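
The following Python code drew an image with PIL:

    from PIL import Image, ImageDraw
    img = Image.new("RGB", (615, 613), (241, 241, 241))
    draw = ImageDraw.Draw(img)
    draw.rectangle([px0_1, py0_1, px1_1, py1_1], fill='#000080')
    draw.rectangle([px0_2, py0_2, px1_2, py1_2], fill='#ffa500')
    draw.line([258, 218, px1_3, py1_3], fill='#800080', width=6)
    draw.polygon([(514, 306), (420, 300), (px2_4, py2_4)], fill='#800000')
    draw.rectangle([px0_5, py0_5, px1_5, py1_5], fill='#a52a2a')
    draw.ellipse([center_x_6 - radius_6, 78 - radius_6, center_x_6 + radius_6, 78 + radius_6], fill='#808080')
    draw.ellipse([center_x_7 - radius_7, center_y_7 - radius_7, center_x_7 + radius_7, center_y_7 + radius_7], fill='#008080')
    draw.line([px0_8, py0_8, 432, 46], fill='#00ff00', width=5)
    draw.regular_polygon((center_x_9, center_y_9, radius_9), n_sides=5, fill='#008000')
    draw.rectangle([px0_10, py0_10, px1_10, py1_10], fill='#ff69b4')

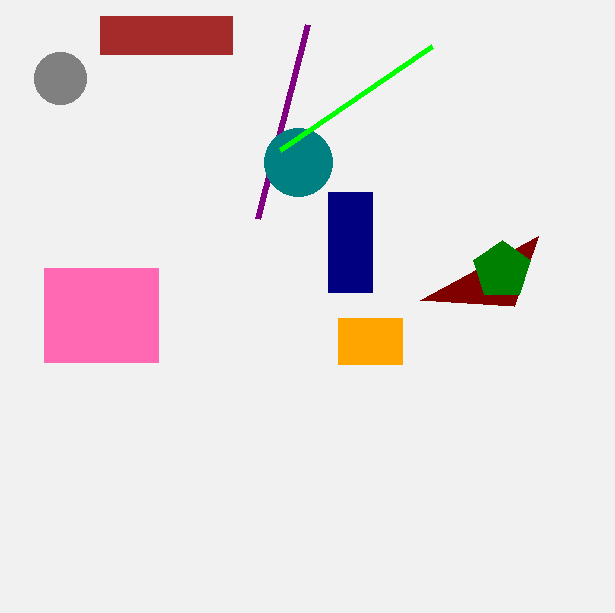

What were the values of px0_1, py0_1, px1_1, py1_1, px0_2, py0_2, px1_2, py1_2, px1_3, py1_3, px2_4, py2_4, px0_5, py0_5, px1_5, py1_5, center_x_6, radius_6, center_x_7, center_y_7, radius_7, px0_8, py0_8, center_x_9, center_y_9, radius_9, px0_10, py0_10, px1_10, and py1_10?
px0_1 = 328
py0_1 = 192
px1_1 = 372
py1_1 = 292
px0_2 = 338
py0_2 = 318
px1_2 = 402
py1_2 = 364
px1_3 = 308
py1_3 = 24
px2_4 = 538
py2_4 = 236
px0_5 = 100
py0_5 = 16
px1_5 = 232
py1_5 = 54
center_x_6 = 60
radius_6 = 26
center_x_7 = 298
center_y_7 = 162
radius_7 = 34
px0_8 = 280
py0_8 = 150
center_x_9 = 502
center_y_9 = 270
radius_9 = 30
px0_10 = 44
py0_10 = 268
px1_10 = 158
py1_10 = 362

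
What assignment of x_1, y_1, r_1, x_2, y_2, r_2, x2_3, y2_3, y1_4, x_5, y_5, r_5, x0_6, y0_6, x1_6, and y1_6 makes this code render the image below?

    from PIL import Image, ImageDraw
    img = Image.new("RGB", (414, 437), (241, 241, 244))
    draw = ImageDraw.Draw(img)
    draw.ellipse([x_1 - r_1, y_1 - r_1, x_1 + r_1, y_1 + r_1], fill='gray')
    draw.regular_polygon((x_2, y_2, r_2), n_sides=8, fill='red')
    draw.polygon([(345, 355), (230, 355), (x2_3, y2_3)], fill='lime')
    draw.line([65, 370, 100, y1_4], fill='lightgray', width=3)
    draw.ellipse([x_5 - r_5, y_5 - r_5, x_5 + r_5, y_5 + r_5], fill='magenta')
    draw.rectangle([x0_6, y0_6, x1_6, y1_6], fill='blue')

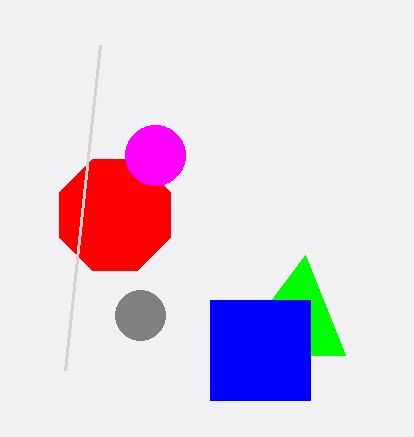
x_1 = 140, y_1 = 315, r_1 = 25, x_2 = 115, y_2 = 215, r_2 = 60, x2_3 = 305, y2_3 = 255, y1_4 = 45, x_5 = 155, y_5 = 155, r_5 = 30, x0_6 = 210, y0_6 = 300, x1_6 = 310, y1_6 = 400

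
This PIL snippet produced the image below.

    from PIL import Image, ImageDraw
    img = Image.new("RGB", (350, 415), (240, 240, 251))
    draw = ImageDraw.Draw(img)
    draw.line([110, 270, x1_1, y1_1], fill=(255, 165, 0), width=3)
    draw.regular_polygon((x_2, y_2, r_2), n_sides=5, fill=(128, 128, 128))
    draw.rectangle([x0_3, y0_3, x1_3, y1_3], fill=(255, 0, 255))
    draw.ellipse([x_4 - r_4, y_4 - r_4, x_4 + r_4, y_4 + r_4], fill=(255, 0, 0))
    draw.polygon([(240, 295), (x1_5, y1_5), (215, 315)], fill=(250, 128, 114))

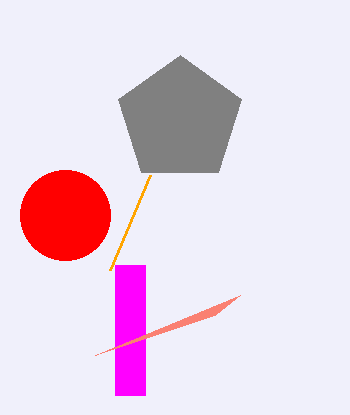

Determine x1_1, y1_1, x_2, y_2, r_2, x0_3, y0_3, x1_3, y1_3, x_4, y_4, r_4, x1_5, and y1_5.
x1_1 = 150; y1_1 = 175; x_2 = 180; y_2 = 120; r_2 = 65; x0_3 = 115; y0_3 = 265; x1_3 = 145; y1_3 = 395; x_4 = 65; y_4 = 215; r_4 = 45; x1_5 = 95; y1_5 = 355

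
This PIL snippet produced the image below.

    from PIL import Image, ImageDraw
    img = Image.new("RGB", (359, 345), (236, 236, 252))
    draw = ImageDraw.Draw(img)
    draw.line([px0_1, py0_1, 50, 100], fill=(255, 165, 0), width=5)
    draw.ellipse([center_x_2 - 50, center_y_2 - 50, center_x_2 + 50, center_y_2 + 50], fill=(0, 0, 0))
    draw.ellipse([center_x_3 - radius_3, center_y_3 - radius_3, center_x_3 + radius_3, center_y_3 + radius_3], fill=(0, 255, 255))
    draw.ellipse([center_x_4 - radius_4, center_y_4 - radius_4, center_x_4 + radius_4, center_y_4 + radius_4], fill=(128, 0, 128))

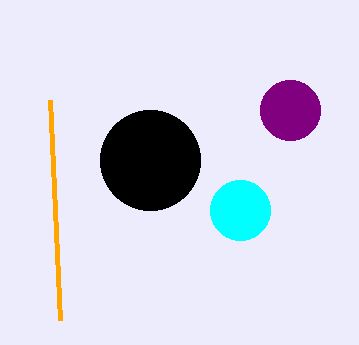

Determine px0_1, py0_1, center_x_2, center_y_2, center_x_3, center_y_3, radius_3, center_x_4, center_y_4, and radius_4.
px0_1 = 60
py0_1 = 320
center_x_2 = 150
center_y_2 = 160
center_x_3 = 240
center_y_3 = 210
radius_3 = 30
center_x_4 = 290
center_y_4 = 110
radius_4 = 30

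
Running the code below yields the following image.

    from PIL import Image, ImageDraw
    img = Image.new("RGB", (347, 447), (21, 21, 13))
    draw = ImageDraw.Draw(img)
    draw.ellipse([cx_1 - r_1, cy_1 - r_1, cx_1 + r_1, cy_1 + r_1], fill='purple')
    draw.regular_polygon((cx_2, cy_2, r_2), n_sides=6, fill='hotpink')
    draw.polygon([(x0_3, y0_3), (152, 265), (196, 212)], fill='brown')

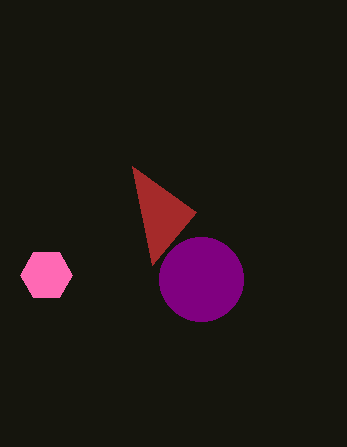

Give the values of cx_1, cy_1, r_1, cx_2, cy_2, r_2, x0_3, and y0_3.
cx_1 = 201
cy_1 = 279
r_1 = 42
cx_2 = 46
cy_2 = 275
r_2 = 26
x0_3 = 132
y0_3 = 166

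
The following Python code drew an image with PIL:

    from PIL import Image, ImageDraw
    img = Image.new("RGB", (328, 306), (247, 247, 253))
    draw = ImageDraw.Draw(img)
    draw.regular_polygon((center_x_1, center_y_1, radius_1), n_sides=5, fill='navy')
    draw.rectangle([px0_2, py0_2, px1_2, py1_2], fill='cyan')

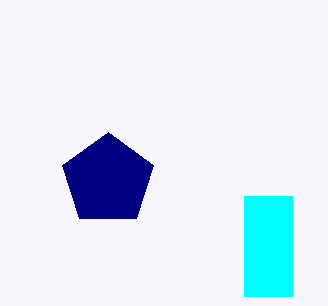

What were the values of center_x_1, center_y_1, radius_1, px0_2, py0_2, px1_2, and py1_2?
center_x_1 = 108; center_y_1 = 180; radius_1 = 48; px0_2 = 244; py0_2 = 196; px1_2 = 292; py1_2 = 296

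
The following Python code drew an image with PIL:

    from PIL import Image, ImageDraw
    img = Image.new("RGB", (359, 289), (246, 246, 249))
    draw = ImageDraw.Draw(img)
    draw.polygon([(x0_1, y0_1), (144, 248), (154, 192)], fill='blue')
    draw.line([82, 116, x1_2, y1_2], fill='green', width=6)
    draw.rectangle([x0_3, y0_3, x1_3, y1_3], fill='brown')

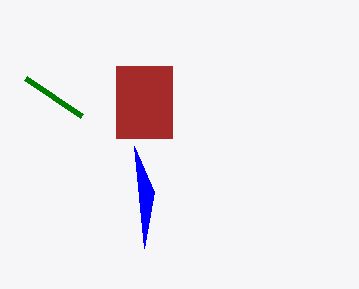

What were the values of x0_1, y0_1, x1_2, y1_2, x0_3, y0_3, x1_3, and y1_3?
x0_1 = 134; y0_1 = 146; x1_2 = 26; y1_2 = 78; x0_3 = 116; y0_3 = 66; x1_3 = 172; y1_3 = 138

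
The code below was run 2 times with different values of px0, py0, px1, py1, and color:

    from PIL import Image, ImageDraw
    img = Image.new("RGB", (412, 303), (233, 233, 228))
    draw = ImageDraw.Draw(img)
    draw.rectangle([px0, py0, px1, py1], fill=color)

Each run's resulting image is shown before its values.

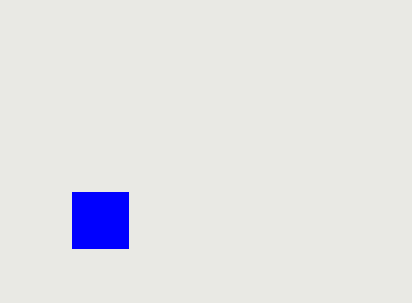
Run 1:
px0 = 72, py0 = 192, px1 = 128, py1 = 248, color = 'blue'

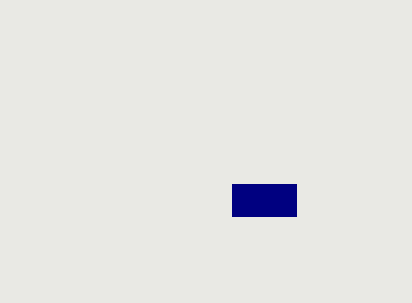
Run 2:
px0 = 232, py0 = 184, px1 = 296, py1 = 216, color = 'navy'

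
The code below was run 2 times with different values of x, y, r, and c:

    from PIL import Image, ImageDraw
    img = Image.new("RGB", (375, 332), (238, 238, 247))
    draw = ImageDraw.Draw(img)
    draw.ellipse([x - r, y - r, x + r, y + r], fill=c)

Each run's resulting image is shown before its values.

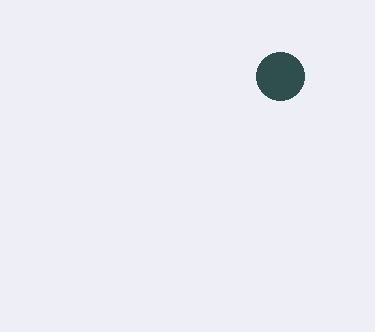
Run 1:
x = 280; y = 76; r = 24; c = 'darkslategray'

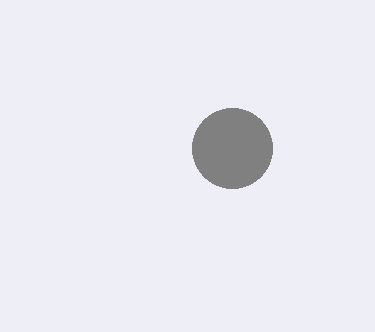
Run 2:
x = 232
y = 148
r = 40
c = 'gray'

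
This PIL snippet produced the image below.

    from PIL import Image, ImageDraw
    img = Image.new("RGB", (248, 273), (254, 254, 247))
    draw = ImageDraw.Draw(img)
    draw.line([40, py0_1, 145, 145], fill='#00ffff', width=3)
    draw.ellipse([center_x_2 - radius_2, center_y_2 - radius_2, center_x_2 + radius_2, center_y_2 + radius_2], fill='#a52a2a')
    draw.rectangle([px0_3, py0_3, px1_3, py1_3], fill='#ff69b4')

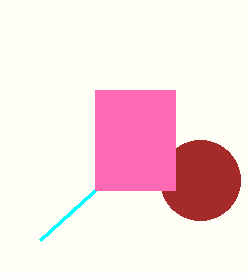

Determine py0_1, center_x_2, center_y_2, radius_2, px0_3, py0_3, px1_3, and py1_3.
py0_1 = 240; center_x_2 = 200; center_y_2 = 180; radius_2 = 40; px0_3 = 95; py0_3 = 90; px1_3 = 175; py1_3 = 190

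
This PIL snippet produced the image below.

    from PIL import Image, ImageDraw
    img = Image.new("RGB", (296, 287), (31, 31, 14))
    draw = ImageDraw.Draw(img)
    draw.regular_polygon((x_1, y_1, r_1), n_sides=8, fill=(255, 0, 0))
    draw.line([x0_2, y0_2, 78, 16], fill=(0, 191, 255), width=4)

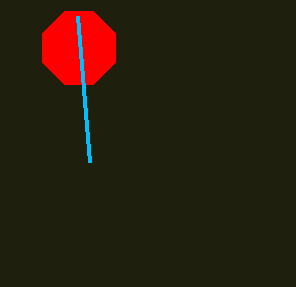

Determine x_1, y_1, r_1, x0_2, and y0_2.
x_1 = 79; y_1 = 48; r_1 = 39; x0_2 = 90; y0_2 = 162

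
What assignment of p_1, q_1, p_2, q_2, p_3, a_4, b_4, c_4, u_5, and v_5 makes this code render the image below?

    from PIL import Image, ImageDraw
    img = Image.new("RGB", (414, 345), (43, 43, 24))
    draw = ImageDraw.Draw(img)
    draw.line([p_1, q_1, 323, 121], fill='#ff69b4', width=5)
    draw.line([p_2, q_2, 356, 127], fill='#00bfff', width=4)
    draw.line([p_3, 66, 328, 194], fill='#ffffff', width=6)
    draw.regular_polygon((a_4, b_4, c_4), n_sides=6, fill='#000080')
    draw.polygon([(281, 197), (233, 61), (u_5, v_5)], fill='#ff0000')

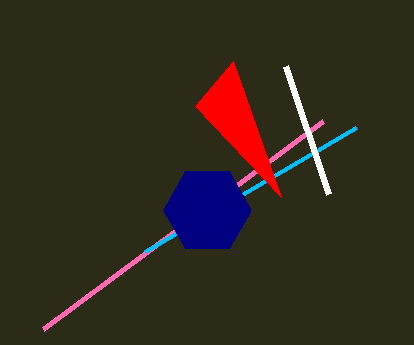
p_1 = 43
q_1 = 329
p_2 = 145
q_2 = 251
p_3 = 285
a_4 = 207
b_4 = 210
c_4 = 44
u_5 = 195
v_5 = 106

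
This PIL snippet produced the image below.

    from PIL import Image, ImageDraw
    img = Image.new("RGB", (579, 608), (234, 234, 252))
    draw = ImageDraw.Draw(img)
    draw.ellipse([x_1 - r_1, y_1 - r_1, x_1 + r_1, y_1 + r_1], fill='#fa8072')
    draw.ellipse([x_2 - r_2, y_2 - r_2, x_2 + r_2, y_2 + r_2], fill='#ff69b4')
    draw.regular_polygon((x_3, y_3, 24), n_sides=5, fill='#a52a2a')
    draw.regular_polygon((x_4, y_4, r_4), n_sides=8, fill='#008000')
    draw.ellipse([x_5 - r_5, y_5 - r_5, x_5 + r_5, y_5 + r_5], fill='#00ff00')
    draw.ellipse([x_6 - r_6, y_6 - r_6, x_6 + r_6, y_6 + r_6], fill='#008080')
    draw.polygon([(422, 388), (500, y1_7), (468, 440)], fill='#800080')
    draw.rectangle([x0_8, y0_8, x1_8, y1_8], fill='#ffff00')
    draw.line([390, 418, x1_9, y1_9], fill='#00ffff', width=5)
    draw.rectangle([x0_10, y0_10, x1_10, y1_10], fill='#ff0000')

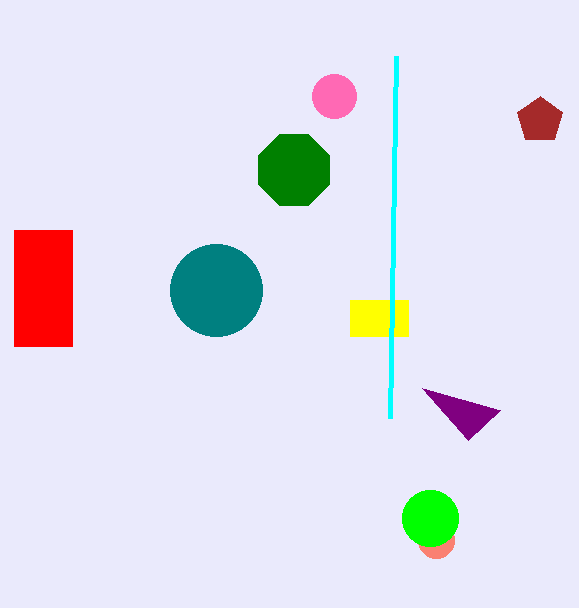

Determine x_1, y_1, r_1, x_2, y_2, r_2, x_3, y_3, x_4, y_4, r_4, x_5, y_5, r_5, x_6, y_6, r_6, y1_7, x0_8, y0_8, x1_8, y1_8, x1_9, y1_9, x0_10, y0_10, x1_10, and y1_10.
x_1 = 436; y_1 = 540; r_1 = 18; x_2 = 334; y_2 = 96; r_2 = 22; x_3 = 540; y_3 = 120; x_4 = 294; y_4 = 170; r_4 = 38; x_5 = 430; y_5 = 518; r_5 = 28; x_6 = 216; y_6 = 290; r_6 = 46; y1_7 = 410; x0_8 = 350; y0_8 = 300; x1_8 = 408; y1_8 = 336; x1_9 = 396; y1_9 = 56; x0_10 = 14; y0_10 = 230; x1_10 = 72; y1_10 = 346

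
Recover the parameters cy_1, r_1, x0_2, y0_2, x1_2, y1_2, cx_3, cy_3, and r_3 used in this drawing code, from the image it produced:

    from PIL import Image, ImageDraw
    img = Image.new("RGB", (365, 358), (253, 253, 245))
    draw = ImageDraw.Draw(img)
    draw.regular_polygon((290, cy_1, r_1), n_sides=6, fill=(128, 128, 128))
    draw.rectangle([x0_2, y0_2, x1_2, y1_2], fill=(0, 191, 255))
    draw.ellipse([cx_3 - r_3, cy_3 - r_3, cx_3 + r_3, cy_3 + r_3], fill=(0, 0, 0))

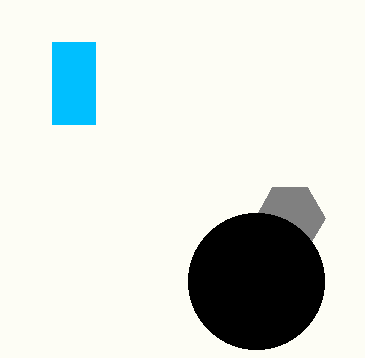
cy_1 = 218
r_1 = 35
x0_2 = 52
y0_2 = 42
x1_2 = 95
y1_2 = 124
cx_3 = 256
cy_3 = 281
r_3 = 68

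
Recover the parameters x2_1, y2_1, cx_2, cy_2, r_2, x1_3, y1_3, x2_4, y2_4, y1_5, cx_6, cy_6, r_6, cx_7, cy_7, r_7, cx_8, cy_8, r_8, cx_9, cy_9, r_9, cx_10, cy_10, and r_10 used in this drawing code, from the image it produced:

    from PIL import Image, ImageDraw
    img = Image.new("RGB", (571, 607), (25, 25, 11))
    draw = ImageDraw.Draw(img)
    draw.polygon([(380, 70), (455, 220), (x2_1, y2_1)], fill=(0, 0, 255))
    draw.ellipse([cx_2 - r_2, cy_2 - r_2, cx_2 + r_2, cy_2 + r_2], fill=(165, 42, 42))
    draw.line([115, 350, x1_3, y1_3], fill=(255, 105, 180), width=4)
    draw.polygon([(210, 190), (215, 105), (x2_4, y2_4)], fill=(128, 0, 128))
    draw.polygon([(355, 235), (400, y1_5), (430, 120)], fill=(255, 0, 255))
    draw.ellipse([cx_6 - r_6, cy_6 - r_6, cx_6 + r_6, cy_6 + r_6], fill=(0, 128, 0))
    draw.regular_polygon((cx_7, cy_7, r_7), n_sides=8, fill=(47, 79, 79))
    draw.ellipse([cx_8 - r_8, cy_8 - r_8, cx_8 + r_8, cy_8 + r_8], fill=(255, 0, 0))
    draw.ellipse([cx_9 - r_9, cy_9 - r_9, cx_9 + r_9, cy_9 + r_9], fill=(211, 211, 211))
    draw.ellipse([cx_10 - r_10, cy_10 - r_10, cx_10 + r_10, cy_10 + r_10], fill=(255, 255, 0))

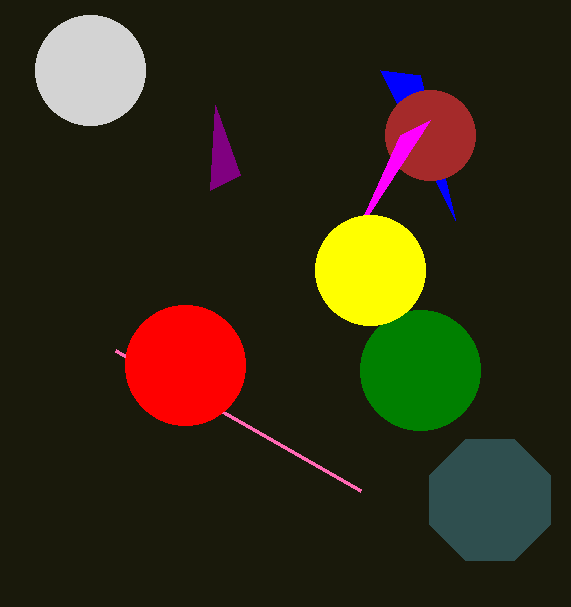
x2_1 = 420
y2_1 = 75
cx_2 = 430
cy_2 = 135
r_2 = 45
x1_3 = 360
y1_3 = 490
x2_4 = 240
y2_4 = 175
y1_5 = 135
cx_6 = 420
cy_6 = 370
r_6 = 60
cx_7 = 490
cy_7 = 500
r_7 = 65
cx_8 = 185
cy_8 = 365
r_8 = 60
cx_9 = 90
cy_9 = 70
r_9 = 55
cx_10 = 370
cy_10 = 270
r_10 = 55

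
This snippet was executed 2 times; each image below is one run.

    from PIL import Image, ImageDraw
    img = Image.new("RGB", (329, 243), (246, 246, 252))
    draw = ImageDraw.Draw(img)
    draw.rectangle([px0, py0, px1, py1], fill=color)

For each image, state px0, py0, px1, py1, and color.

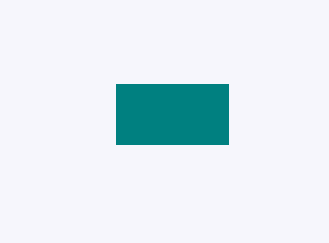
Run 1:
px0 = 116
py0 = 84
px1 = 228
py1 = 144
color = 'teal'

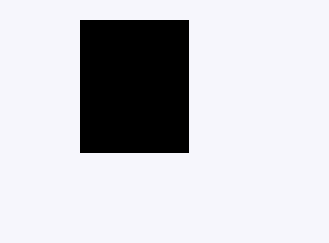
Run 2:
px0 = 80, py0 = 20, px1 = 188, py1 = 152, color = 'black'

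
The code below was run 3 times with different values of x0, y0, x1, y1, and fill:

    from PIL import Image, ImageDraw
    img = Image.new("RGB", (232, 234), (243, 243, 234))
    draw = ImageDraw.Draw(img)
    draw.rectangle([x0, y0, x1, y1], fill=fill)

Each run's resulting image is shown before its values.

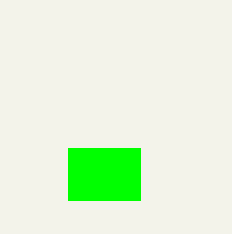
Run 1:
x0 = 68, y0 = 148, x1 = 140, y1 = 200, fill = 'lime'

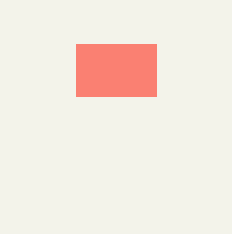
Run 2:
x0 = 76; y0 = 44; x1 = 156; y1 = 96; fill = 'salmon'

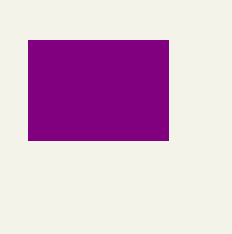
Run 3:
x0 = 28
y0 = 40
x1 = 168
y1 = 140
fill = 'purple'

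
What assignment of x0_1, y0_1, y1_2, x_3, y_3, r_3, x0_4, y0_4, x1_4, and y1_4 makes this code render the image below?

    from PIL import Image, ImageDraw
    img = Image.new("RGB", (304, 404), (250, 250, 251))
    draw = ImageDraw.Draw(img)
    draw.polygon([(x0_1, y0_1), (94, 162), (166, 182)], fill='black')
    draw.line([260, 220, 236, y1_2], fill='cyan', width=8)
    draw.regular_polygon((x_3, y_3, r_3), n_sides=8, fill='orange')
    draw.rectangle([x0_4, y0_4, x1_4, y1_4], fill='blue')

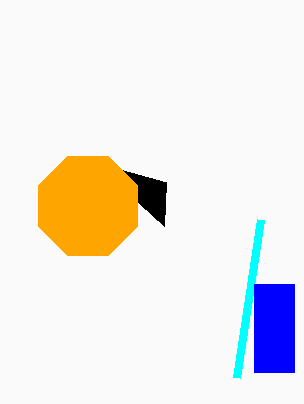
x0_1 = 164; y0_1 = 226; y1_2 = 378; x_3 = 88; y_3 = 206; r_3 = 54; x0_4 = 254; y0_4 = 284; x1_4 = 294; y1_4 = 372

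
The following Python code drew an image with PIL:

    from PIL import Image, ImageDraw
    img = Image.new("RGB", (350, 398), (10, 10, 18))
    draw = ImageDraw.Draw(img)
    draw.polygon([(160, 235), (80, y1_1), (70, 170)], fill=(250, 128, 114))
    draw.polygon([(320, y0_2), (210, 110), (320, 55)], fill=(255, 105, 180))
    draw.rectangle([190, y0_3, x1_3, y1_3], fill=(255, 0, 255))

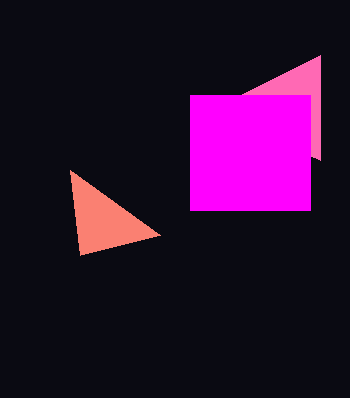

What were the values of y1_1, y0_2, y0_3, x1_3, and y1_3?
y1_1 = 255; y0_2 = 160; y0_3 = 95; x1_3 = 310; y1_3 = 210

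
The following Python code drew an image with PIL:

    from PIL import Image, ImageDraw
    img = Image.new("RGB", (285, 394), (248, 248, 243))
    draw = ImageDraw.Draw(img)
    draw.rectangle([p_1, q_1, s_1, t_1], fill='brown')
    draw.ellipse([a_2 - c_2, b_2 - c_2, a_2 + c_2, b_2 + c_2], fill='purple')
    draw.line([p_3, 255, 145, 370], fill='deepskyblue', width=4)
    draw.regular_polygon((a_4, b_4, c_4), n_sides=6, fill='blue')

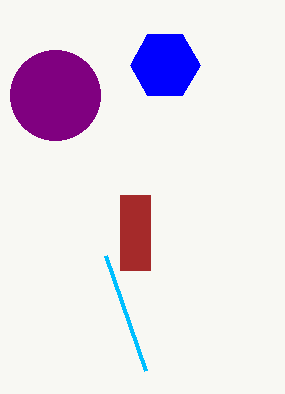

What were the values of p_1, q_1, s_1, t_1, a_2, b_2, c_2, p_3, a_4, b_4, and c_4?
p_1 = 120, q_1 = 195, s_1 = 150, t_1 = 270, a_2 = 55, b_2 = 95, c_2 = 45, p_3 = 105, a_4 = 165, b_4 = 65, c_4 = 35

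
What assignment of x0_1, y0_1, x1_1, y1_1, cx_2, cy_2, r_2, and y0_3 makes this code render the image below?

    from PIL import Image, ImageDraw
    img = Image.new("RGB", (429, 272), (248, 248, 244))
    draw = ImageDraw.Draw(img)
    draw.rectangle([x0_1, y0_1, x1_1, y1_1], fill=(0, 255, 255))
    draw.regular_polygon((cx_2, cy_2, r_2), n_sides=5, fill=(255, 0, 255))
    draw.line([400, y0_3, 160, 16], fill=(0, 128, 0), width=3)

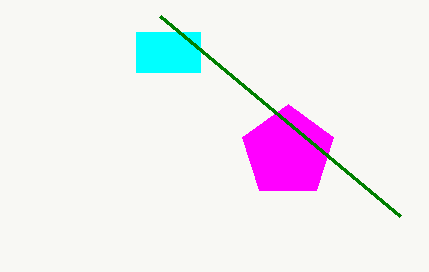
x0_1 = 136
y0_1 = 32
x1_1 = 200
y1_1 = 72
cx_2 = 288
cy_2 = 152
r_2 = 48
y0_3 = 216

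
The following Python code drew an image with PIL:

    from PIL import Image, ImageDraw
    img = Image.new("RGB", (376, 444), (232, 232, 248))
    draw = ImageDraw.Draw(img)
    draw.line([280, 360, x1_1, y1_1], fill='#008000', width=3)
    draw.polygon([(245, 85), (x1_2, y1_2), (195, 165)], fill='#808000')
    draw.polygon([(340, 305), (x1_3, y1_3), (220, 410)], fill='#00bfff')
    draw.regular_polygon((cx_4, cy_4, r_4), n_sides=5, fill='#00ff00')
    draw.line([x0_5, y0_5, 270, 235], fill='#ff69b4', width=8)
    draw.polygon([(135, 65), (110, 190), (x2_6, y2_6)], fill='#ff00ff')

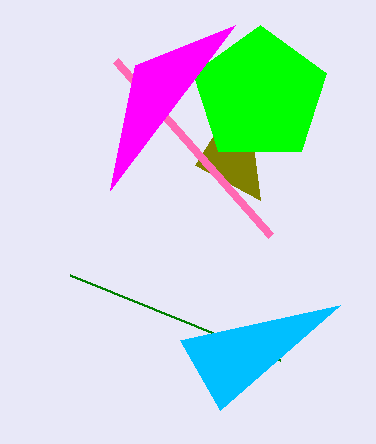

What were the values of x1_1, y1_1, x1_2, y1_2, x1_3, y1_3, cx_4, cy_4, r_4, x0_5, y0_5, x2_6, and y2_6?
x1_1 = 70
y1_1 = 275
x1_2 = 260
y1_2 = 200
x1_3 = 180
y1_3 = 340
cx_4 = 260
cy_4 = 95
r_4 = 70
x0_5 = 115
y0_5 = 60
x2_6 = 235
y2_6 = 25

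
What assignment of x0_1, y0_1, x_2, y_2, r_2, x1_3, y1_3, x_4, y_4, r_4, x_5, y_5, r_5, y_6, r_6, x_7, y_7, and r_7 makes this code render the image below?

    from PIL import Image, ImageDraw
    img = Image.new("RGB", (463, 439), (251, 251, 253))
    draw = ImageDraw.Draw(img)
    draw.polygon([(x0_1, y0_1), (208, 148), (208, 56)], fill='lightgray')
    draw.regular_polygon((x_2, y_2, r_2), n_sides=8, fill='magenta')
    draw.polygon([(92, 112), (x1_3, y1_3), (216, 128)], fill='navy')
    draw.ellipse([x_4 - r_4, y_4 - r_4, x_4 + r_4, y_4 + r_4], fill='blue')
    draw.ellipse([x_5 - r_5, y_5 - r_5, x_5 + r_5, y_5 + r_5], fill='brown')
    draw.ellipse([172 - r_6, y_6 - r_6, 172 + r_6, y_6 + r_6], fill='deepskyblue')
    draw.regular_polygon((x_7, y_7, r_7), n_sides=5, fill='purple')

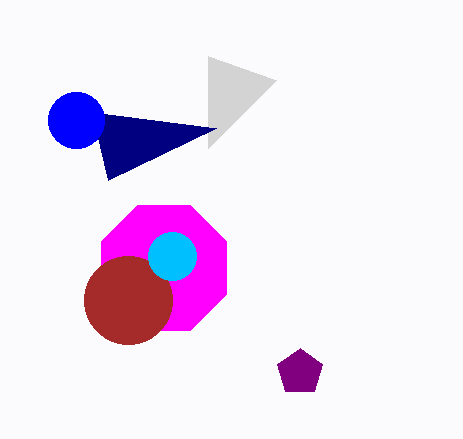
x0_1 = 276
y0_1 = 80
x_2 = 164
y_2 = 268
r_2 = 68
x1_3 = 108
y1_3 = 180
x_4 = 76
y_4 = 120
r_4 = 28
x_5 = 128
y_5 = 300
r_5 = 44
y_6 = 256
r_6 = 24
x_7 = 300
y_7 = 372
r_7 = 24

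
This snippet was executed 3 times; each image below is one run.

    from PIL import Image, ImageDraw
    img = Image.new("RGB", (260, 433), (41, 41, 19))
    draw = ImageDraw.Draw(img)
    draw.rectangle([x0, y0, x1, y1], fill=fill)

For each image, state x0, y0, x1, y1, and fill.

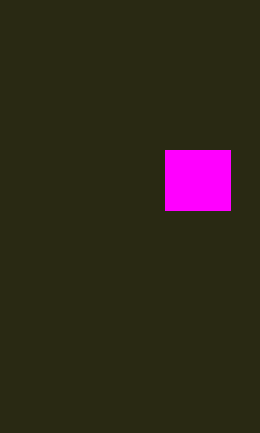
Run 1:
x0 = 165; y0 = 150; x1 = 230; y1 = 210; fill = 'magenta'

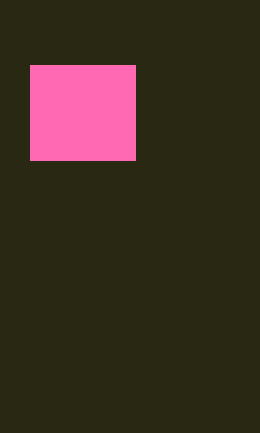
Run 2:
x0 = 30, y0 = 65, x1 = 135, y1 = 160, fill = 'hotpink'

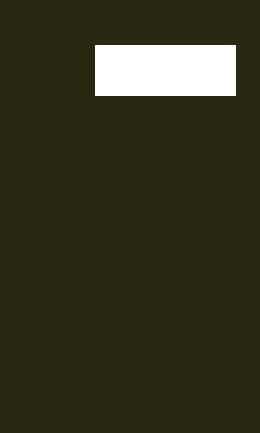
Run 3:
x0 = 95; y0 = 45; x1 = 235; y1 = 95; fill = 'white'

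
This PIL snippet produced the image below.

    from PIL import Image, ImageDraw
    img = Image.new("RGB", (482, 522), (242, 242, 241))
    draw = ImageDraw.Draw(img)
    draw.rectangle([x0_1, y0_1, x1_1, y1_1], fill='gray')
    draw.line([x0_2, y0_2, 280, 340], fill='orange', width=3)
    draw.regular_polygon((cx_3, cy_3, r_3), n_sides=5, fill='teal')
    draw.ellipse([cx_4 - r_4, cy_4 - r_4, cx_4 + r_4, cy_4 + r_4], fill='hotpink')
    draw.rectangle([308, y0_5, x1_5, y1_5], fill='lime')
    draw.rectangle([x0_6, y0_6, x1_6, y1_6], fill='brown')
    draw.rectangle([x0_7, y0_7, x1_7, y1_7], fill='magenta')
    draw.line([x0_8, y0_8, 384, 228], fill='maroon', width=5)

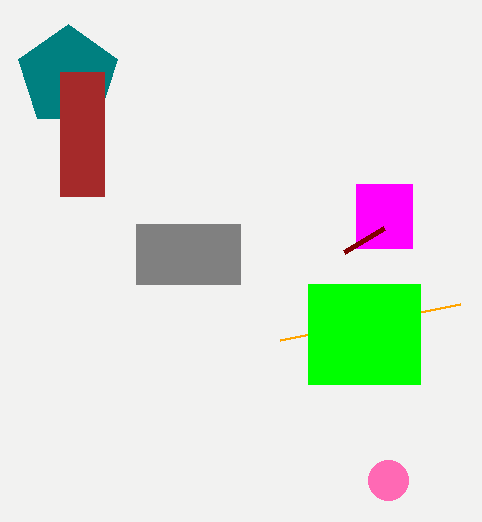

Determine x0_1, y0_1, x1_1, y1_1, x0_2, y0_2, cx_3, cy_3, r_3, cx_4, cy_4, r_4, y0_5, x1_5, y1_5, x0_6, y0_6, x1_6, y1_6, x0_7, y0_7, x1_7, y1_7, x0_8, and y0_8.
x0_1 = 136, y0_1 = 224, x1_1 = 240, y1_1 = 284, x0_2 = 460, y0_2 = 304, cx_3 = 68, cy_3 = 76, r_3 = 52, cx_4 = 388, cy_4 = 480, r_4 = 20, y0_5 = 284, x1_5 = 420, y1_5 = 384, x0_6 = 60, y0_6 = 72, x1_6 = 104, y1_6 = 196, x0_7 = 356, y0_7 = 184, x1_7 = 412, y1_7 = 248, x0_8 = 344, y0_8 = 252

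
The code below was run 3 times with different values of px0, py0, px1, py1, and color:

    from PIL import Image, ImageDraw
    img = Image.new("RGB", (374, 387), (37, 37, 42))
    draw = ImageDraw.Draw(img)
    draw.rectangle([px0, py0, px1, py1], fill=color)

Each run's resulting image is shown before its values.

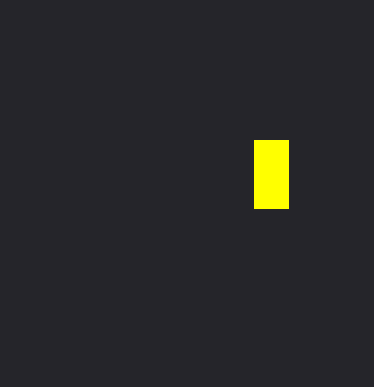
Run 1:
px0 = 254, py0 = 140, px1 = 288, py1 = 208, color = 'yellow'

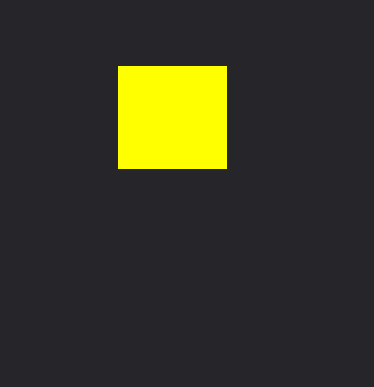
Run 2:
px0 = 118
py0 = 66
px1 = 226
py1 = 168
color = 'yellow'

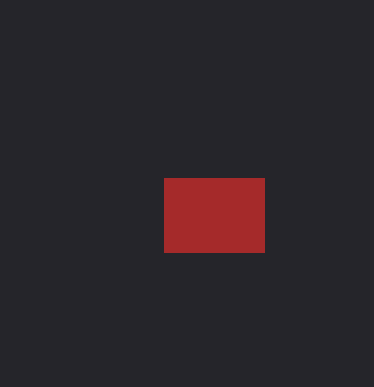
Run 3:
px0 = 164
py0 = 178
px1 = 264
py1 = 252
color = 'brown'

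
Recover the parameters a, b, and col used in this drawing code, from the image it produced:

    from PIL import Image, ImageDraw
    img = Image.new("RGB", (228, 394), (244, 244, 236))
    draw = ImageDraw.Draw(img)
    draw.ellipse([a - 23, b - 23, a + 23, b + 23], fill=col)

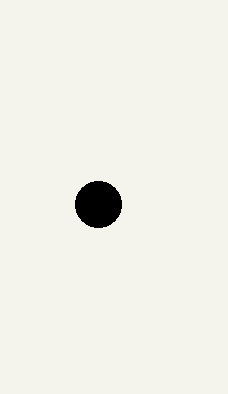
a = 98; b = 204; col = 'black'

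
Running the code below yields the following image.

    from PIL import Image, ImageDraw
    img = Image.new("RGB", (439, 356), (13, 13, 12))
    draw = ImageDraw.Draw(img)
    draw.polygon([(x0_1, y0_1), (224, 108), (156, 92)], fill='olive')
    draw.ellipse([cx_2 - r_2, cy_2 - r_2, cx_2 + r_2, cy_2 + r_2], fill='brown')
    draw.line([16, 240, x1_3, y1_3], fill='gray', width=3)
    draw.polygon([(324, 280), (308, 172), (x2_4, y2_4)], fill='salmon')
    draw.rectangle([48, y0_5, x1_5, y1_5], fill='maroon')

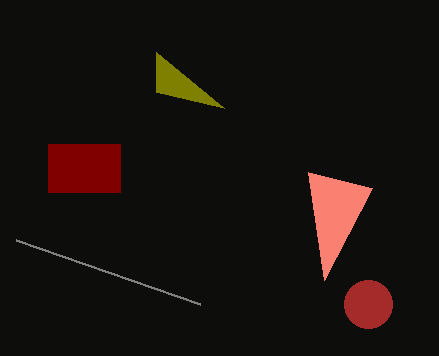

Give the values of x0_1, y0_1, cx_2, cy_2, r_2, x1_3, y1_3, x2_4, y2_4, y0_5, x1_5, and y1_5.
x0_1 = 156; y0_1 = 52; cx_2 = 368; cy_2 = 304; r_2 = 24; x1_3 = 200; y1_3 = 304; x2_4 = 372; y2_4 = 188; y0_5 = 144; x1_5 = 120; y1_5 = 192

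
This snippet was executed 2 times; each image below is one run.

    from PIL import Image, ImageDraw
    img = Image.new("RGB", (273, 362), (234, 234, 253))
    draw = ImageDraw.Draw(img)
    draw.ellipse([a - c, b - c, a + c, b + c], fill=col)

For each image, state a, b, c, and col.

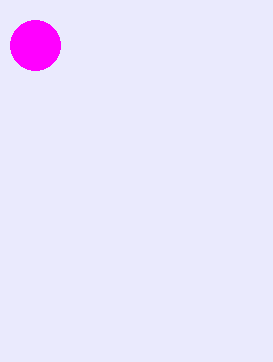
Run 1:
a = 35, b = 45, c = 25, col = 'magenta'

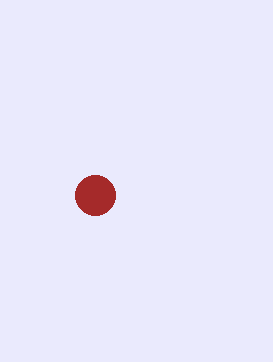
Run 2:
a = 95
b = 195
c = 20
col = 'brown'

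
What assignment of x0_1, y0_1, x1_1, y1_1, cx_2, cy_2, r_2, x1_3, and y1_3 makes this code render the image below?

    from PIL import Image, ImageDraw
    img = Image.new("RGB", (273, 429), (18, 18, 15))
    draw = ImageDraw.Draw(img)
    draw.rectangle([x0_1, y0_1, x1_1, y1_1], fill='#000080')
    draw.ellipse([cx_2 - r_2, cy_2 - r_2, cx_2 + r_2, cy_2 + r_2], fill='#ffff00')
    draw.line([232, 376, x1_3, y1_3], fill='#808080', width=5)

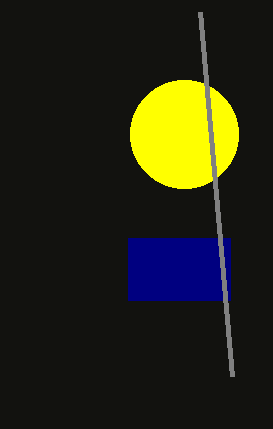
x0_1 = 128
y0_1 = 238
x1_1 = 230
y1_1 = 300
cx_2 = 184
cy_2 = 134
r_2 = 54
x1_3 = 200
y1_3 = 12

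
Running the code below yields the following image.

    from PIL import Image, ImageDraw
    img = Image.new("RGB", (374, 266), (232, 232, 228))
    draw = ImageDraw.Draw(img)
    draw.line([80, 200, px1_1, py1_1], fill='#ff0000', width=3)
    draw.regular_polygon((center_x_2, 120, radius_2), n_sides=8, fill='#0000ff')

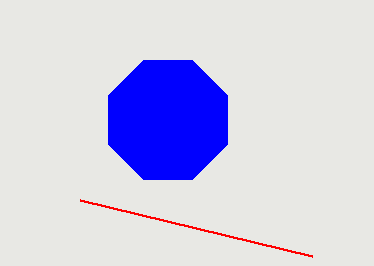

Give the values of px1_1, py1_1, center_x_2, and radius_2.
px1_1 = 312
py1_1 = 256
center_x_2 = 168
radius_2 = 64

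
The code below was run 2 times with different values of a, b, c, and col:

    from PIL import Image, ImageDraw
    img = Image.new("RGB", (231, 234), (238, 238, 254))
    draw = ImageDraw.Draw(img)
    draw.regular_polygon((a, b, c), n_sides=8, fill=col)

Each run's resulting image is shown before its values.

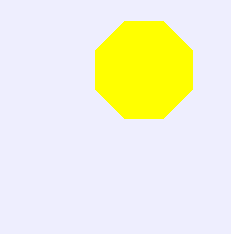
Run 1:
a = 144
b = 70
c = 52
col = 'yellow'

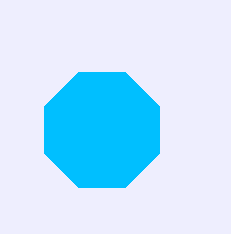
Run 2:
a = 102; b = 130; c = 62; col = 'deepskyblue'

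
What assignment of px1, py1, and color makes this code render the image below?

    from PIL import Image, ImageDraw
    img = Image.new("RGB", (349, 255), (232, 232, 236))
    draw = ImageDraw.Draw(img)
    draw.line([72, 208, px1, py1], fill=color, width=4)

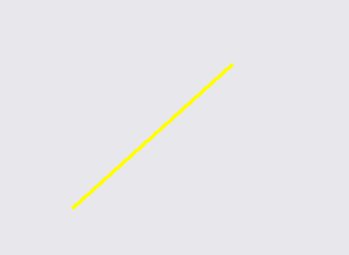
px1 = 232, py1 = 64, color = 'yellow'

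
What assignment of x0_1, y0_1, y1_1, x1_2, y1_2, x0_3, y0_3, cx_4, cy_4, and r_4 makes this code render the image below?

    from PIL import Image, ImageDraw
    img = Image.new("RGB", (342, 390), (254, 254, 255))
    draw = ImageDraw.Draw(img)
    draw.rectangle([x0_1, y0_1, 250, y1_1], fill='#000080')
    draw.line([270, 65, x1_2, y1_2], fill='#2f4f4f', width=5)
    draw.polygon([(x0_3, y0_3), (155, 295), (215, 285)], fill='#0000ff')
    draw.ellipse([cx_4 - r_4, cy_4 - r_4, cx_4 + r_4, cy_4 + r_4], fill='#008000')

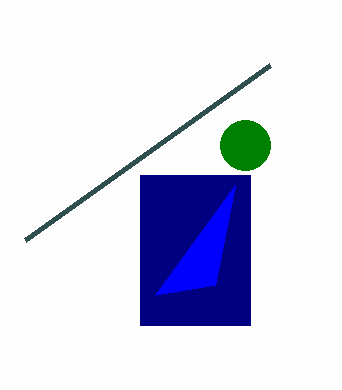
x0_1 = 140
y0_1 = 175
y1_1 = 325
x1_2 = 25
y1_2 = 240
x0_3 = 235
y0_3 = 185
cx_4 = 245
cy_4 = 145
r_4 = 25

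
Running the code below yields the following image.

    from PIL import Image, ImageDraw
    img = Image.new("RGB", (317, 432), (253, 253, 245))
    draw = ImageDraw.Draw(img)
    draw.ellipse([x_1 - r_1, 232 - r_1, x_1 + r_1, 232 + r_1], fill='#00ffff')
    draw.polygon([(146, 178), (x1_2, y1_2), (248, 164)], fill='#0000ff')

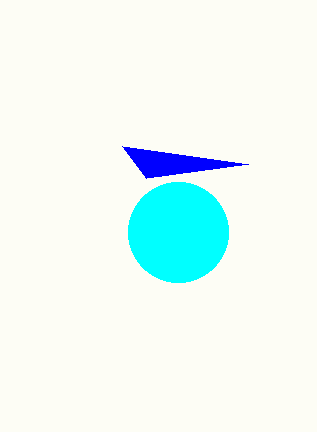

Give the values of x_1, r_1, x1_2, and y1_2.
x_1 = 178
r_1 = 50
x1_2 = 122
y1_2 = 146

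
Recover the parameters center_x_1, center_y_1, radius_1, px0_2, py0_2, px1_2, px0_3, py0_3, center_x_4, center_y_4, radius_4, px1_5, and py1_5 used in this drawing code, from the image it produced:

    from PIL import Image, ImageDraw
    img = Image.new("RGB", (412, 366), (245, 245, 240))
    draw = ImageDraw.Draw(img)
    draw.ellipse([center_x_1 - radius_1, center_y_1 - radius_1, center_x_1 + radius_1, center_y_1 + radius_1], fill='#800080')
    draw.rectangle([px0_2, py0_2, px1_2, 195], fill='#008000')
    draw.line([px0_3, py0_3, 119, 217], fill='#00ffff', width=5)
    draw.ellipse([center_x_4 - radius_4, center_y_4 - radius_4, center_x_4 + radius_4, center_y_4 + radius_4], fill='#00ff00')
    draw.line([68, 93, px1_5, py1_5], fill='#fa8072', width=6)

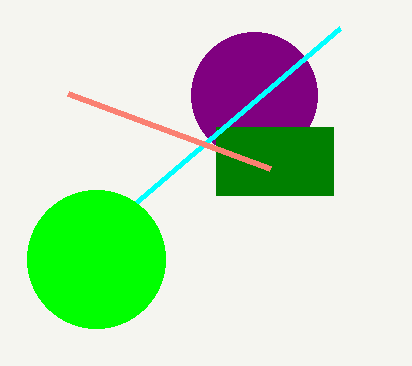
center_x_1 = 254
center_y_1 = 95
radius_1 = 63
px0_2 = 216
py0_2 = 127
px1_2 = 333
px0_3 = 340
py0_3 = 28
center_x_4 = 96
center_y_4 = 259
radius_4 = 69
px1_5 = 270
py1_5 = 168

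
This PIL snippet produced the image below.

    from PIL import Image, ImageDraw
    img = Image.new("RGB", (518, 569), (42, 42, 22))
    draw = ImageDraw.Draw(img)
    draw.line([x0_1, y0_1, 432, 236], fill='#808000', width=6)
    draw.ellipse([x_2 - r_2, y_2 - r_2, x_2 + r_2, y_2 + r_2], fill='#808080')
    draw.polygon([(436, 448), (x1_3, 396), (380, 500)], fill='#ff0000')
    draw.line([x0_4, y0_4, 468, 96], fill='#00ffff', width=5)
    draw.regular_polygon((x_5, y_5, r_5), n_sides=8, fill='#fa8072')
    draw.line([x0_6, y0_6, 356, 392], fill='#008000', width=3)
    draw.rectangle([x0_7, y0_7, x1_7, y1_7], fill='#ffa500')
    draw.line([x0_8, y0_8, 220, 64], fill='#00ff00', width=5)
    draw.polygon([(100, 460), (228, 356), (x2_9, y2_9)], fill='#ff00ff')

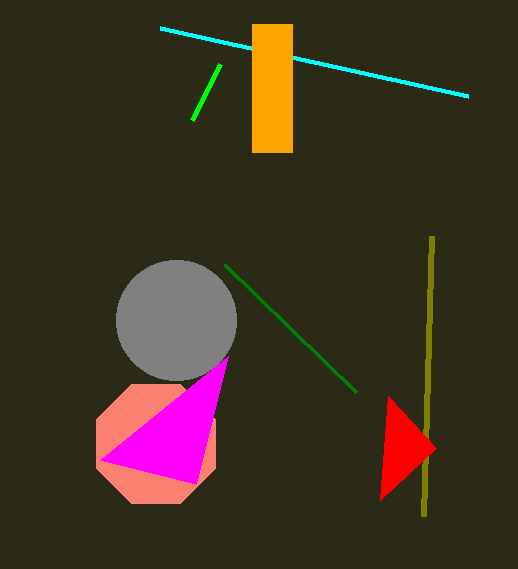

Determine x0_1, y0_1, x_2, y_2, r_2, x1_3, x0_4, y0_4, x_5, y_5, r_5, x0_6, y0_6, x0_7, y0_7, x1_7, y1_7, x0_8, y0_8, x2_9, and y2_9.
x0_1 = 424, y0_1 = 516, x_2 = 176, y_2 = 320, r_2 = 60, x1_3 = 388, x0_4 = 160, y0_4 = 28, x_5 = 156, y_5 = 444, r_5 = 64, x0_6 = 224, y0_6 = 264, x0_7 = 252, y0_7 = 24, x1_7 = 292, y1_7 = 152, x0_8 = 192, y0_8 = 120, x2_9 = 196, y2_9 = 484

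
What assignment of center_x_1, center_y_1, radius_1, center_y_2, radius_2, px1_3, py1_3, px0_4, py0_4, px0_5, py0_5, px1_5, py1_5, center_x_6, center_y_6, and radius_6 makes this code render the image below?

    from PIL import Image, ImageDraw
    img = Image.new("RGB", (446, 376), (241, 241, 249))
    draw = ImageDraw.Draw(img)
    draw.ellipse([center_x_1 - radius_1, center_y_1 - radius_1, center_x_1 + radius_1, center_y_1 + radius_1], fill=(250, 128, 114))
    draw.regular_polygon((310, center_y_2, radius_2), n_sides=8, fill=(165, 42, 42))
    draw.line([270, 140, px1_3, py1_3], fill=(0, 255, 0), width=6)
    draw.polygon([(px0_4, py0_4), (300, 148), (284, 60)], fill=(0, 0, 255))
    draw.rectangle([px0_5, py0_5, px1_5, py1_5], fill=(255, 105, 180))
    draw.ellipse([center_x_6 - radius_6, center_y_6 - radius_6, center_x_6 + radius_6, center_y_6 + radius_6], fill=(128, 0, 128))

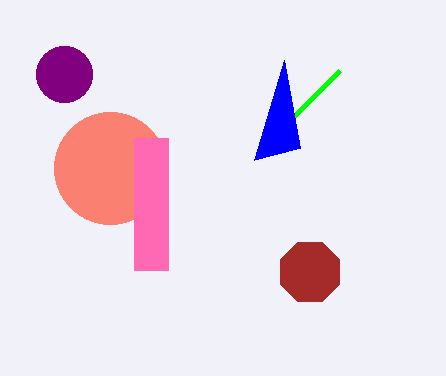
center_x_1 = 110
center_y_1 = 168
radius_1 = 56
center_y_2 = 272
radius_2 = 32
px1_3 = 340
py1_3 = 70
px0_4 = 254
py0_4 = 160
px0_5 = 134
py0_5 = 138
px1_5 = 168
py1_5 = 270
center_x_6 = 64
center_y_6 = 74
radius_6 = 28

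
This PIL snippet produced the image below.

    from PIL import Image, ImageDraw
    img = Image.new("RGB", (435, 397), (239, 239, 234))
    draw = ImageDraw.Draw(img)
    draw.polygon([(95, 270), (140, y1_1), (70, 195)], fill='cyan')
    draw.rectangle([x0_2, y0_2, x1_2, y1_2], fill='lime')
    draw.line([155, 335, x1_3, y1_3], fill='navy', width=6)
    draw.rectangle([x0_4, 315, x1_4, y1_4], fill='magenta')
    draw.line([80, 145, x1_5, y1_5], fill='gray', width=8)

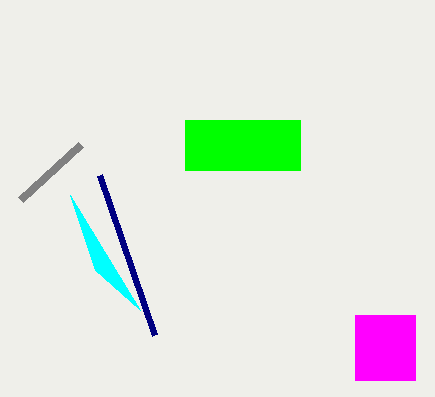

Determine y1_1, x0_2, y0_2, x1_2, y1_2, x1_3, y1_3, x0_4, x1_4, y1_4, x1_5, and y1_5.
y1_1 = 310
x0_2 = 185
y0_2 = 120
x1_2 = 300
y1_2 = 170
x1_3 = 100
y1_3 = 175
x0_4 = 355
x1_4 = 415
y1_4 = 380
x1_5 = 20
y1_5 = 200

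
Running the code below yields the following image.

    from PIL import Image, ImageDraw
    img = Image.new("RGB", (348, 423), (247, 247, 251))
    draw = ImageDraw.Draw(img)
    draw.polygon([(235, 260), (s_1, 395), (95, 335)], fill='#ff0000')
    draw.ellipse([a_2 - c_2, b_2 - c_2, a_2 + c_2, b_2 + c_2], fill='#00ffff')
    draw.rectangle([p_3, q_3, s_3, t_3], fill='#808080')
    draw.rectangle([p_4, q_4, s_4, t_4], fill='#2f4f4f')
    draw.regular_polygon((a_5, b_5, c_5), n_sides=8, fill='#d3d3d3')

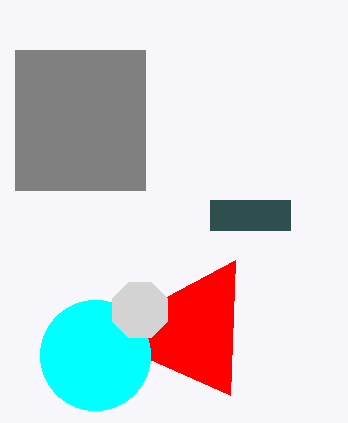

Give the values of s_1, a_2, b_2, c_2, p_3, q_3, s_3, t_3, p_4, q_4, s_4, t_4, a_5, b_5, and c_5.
s_1 = 230, a_2 = 95, b_2 = 355, c_2 = 55, p_3 = 15, q_3 = 50, s_3 = 145, t_3 = 190, p_4 = 210, q_4 = 200, s_4 = 290, t_4 = 230, a_5 = 140, b_5 = 310, c_5 = 30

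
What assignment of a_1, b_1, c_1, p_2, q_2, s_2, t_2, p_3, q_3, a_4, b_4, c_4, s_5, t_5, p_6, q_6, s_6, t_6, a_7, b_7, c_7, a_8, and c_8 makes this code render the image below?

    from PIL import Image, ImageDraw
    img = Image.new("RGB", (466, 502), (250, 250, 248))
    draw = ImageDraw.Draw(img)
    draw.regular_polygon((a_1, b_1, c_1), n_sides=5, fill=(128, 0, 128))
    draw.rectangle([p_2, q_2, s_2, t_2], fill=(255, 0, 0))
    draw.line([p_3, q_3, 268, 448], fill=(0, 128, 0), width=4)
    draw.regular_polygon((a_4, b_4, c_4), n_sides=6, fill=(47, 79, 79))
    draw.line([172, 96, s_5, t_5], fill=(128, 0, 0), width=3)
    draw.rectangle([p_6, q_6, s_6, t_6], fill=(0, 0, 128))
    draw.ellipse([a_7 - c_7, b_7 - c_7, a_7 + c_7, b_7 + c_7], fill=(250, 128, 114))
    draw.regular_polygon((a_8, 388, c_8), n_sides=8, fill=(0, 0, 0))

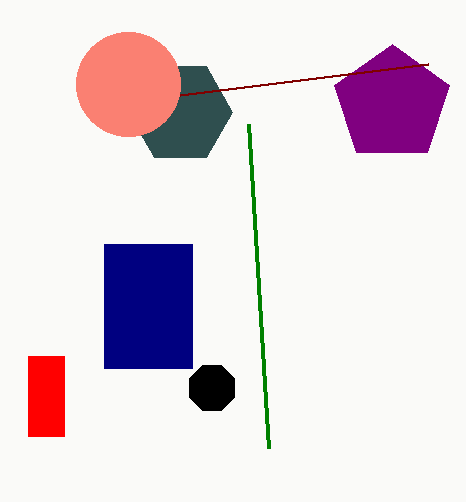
a_1 = 392; b_1 = 104; c_1 = 60; p_2 = 28; q_2 = 356; s_2 = 64; t_2 = 436; p_3 = 248; q_3 = 124; a_4 = 180; b_4 = 112; c_4 = 52; s_5 = 428; t_5 = 64; p_6 = 104; q_6 = 244; s_6 = 192; t_6 = 368; a_7 = 128; b_7 = 84; c_7 = 52; a_8 = 212; c_8 = 24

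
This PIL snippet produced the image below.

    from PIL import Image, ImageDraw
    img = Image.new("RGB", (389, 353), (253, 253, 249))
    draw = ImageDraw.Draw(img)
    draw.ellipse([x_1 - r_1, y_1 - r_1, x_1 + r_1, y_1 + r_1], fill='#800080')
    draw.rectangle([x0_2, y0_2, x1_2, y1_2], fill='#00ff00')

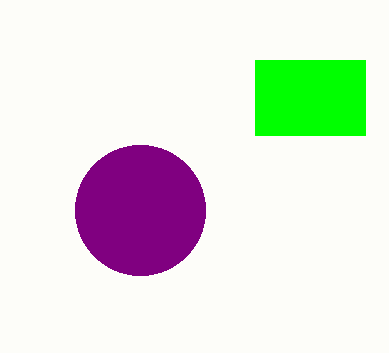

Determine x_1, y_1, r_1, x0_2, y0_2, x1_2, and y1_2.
x_1 = 140, y_1 = 210, r_1 = 65, x0_2 = 255, y0_2 = 60, x1_2 = 365, y1_2 = 135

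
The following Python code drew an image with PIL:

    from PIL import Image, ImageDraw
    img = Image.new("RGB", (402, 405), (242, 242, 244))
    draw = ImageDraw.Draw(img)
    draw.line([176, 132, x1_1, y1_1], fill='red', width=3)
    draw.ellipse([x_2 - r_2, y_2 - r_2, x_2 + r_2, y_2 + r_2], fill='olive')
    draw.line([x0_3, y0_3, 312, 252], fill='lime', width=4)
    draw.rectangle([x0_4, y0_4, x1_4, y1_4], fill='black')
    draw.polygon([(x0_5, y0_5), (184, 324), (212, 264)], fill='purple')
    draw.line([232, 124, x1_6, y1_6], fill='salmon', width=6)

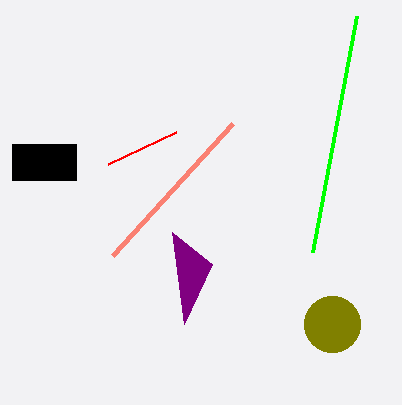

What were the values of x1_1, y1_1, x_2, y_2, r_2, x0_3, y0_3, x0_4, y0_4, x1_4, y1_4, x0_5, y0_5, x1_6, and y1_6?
x1_1 = 108; y1_1 = 164; x_2 = 332; y_2 = 324; r_2 = 28; x0_3 = 356; y0_3 = 16; x0_4 = 12; y0_4 = 144; x1_4 = 76; y1_4 = 180; x0_5 = 172; y0_5 = 232; x1_6 = 112; y1_6 = 256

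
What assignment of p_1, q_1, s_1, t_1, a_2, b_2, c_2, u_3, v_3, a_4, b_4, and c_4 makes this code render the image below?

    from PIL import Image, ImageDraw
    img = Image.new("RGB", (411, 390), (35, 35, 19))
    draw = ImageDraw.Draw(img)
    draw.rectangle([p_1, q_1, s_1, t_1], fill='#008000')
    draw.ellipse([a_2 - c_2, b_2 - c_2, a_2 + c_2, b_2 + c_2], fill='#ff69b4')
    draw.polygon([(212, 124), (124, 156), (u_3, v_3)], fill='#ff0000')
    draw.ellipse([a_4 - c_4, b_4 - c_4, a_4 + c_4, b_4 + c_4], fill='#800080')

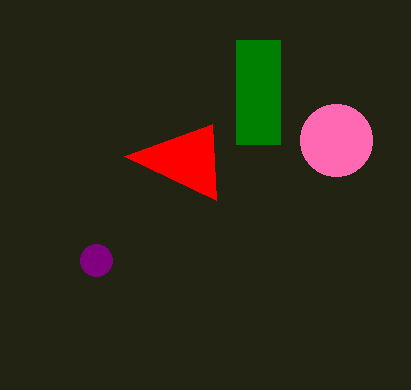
p_1 = 236, q_1 = 40, s_1 = 280, t_1 = 144, a_2 = 336, b_2 = 140, c_2 = 36, u_3 = 216, v_3 = 200, a_4 = 96, b_4 = 260, c_4 = 16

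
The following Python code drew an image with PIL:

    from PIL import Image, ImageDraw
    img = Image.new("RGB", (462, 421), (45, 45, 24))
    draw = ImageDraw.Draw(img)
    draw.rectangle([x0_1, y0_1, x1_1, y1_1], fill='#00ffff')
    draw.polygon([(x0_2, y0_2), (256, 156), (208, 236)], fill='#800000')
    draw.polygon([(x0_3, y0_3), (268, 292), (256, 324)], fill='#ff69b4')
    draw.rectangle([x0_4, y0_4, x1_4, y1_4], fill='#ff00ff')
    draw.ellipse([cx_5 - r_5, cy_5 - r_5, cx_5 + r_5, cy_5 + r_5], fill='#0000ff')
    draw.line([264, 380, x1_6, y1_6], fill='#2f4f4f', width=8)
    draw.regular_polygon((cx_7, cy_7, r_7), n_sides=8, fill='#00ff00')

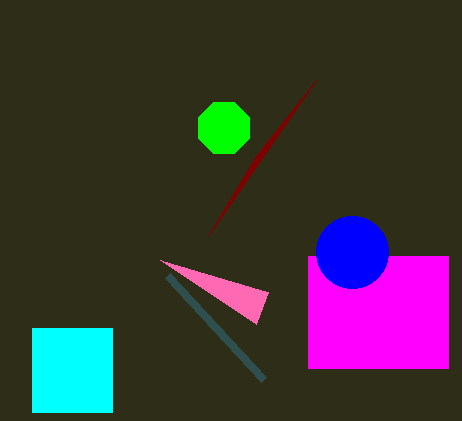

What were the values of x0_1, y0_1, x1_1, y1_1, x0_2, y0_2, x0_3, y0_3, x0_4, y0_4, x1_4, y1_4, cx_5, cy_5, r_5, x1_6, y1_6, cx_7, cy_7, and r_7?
x0_1 = 32
y0_1 = 328
x1_1 = 112
y1_1 = 412
x0_2 = 316
y0_2 = 80
x0_3 = 160
y0_3 = 260
x0_4 = 308
y0_4 = 256
x1_4 = 448
y1_4 = 368
cx_5 = 352
cy_5 = 252
r_5 = 36
x1_6 = 168
y1_6 = 276
cx_7 = 224
cy_7 = 128
r_7 = 28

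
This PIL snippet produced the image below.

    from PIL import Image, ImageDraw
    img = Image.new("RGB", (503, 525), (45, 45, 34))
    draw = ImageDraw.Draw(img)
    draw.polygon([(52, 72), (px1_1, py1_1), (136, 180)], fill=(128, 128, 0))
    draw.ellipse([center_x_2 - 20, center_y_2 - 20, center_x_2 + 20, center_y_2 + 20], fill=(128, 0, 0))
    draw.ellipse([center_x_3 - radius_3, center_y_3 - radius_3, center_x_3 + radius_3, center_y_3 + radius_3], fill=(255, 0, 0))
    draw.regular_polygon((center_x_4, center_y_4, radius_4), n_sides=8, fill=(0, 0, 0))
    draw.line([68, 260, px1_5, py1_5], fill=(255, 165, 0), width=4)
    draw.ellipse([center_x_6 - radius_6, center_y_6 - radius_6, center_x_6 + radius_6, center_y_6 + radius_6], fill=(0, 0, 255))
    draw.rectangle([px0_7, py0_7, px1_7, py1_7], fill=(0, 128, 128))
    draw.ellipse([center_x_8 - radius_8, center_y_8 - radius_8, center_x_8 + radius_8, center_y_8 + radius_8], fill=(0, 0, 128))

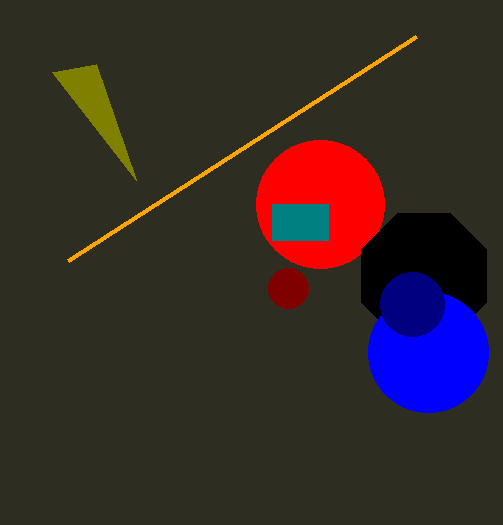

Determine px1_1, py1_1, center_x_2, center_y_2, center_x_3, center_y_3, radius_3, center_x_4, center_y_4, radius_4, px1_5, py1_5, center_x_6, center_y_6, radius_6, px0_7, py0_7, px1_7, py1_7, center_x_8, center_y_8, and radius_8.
px1_1 = 96, py1_1 = 64, center_x_2 = 288, center_y_2 = 288, center_x_3 = 320, center_y_3 = 204, radius_3 = 64, center_x_4 = 424, center_y_4 = 276, radius_4 = 68, px1_5 = 416, py1_5 = 36, center_x_6 = 428, center_y_6 = 352, radius_6 = 60, px0_7 = 272, py0_7 = 204, px1_7 = 328, py1_7 = 240, center_x_8 = 412, center_y_8 = 304, radius_8 = 32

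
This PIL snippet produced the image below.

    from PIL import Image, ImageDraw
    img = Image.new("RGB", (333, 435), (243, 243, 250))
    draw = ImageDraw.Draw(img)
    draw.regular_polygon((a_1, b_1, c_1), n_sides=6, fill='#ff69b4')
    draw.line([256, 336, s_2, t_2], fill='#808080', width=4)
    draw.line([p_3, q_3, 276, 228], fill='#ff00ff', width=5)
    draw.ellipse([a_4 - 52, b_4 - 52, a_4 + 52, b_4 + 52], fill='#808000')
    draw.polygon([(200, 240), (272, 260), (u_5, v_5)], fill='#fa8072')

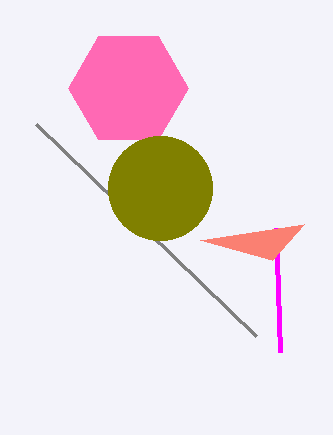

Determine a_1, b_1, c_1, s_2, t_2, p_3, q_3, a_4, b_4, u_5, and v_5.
a_1 = 128
b_1 = 88
c_1 = 60
s_2 = 36
t_2 = 124
p_3 = 280
q_3 = 352
a_4 = 160
b_4 = 188
u_5 = 304
v_5 = 224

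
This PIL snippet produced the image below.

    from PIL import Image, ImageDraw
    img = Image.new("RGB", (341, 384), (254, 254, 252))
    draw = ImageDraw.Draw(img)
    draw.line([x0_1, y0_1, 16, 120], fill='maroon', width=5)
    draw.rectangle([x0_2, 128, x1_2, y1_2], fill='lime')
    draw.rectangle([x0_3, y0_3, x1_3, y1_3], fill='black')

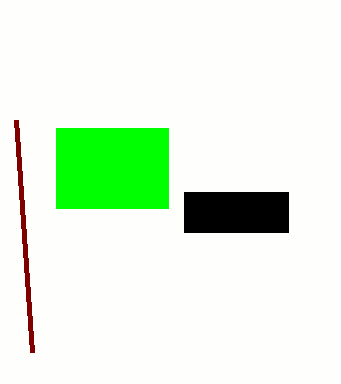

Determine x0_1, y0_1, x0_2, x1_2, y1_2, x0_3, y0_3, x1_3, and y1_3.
x0_1 = 32; y0_1 = 352; x0_2 = 56; x1_2 = 168; y1_2 = 208; x0_3 = 184; y0_3 = 192; x1_3 = 288; y1_3 = 232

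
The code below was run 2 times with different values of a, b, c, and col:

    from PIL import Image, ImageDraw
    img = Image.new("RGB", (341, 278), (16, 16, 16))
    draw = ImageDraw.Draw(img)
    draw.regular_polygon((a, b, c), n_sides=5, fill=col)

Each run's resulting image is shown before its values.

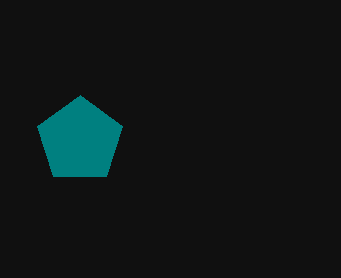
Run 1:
a = 80, b = 140, c = 45, col = 'teal'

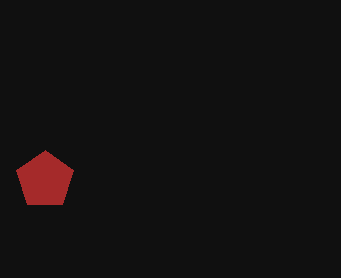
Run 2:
a = 45, b = 180, c = 30, col = 'brown'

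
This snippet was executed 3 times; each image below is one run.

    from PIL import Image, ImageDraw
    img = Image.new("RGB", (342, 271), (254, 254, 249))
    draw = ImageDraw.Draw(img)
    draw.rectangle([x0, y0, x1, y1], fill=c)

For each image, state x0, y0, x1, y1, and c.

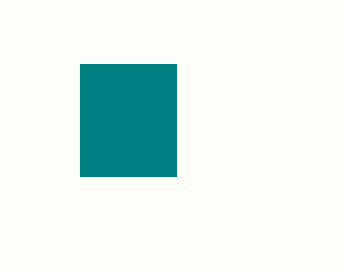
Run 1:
x0 = 80, y0 = 64, x1 = 176, y1 = 176, c = 'teal'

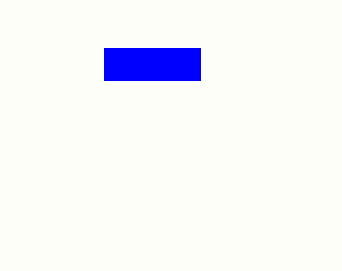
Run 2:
x0 = 104; y0 = 48; x1 = 200; y1 = 80; c = 'blue'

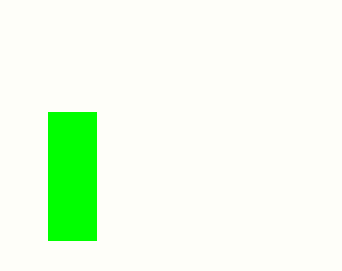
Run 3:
x0 = 48; y0 = 112; x1 = 96; y1 = 240; c = 'lime'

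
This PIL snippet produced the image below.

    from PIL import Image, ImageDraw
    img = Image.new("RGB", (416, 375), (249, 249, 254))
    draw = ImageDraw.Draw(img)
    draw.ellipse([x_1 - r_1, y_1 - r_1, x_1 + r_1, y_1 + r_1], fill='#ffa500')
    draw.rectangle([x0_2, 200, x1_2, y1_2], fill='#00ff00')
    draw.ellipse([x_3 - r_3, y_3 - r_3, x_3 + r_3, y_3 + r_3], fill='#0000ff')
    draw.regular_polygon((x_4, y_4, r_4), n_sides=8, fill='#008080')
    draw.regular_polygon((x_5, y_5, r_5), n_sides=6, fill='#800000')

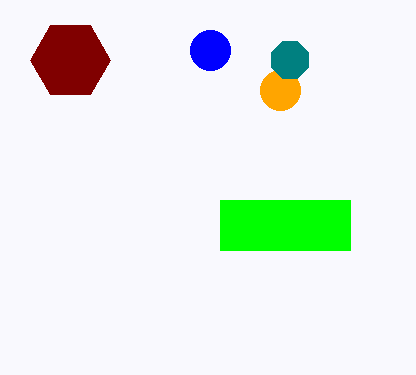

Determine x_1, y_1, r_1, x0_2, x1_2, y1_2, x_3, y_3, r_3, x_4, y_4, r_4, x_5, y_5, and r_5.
x_1 = 280; y_1 = 90; r_1 = 20; x0_2 = 220; x1_2 = 350; y1_2 = 250; x_3 = 210; y_3 = 50; r_3 = 20; x_4 = 290; y_4 = 60; r_4 = 20; x_5 = 70; y_5 = 60; r_5 = 40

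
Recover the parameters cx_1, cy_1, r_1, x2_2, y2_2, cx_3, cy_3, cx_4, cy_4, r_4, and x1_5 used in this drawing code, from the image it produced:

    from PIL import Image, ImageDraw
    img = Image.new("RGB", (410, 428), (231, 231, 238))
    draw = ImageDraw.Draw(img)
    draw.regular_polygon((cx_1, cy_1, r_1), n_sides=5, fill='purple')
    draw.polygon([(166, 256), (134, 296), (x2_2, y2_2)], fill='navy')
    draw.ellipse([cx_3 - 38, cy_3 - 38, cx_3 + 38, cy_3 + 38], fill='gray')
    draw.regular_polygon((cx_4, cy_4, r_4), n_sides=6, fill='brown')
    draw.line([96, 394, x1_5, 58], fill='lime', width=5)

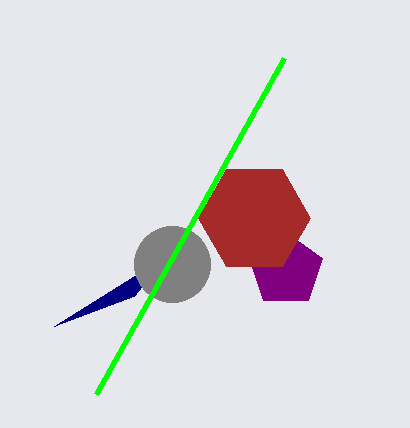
cx_1 = 286
cy_1 = 270
r_1 = 38
x2_2 = 54
y2_2 = 326
cx_3 = 172
cy_3 = 264
cx_4 = 254
cy_4 = 218
r_4 = 56
x1_5 = 284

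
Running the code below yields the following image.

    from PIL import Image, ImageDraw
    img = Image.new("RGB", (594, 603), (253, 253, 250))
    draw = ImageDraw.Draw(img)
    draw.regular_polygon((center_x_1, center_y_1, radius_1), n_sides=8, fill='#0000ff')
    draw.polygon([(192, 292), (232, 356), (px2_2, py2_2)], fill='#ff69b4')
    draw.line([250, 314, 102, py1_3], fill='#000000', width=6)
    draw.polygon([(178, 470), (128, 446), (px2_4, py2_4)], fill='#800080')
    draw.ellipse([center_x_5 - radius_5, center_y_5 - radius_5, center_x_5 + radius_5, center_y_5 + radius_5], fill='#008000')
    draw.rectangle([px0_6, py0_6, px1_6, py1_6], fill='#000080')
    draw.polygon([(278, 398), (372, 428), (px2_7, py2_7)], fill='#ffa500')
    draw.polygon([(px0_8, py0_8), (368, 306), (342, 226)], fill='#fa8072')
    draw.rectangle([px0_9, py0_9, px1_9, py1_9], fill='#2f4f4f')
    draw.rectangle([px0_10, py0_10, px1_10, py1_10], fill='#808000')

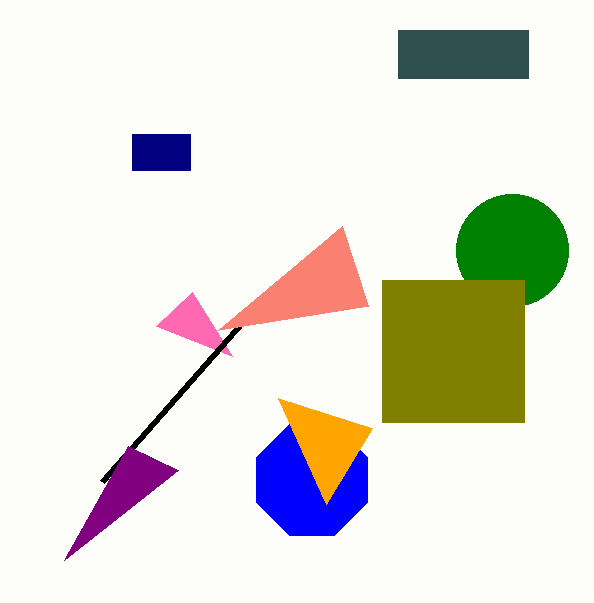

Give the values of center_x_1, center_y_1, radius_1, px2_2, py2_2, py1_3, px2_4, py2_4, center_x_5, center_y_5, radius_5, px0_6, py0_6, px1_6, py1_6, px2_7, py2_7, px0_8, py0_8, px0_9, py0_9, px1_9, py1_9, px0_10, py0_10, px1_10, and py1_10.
center_x_1 = 312, center_y_1 = 480, radius_1 = 60, px2_2 = 156, py2_2 = 326, py1_3 = 482, px2_4 = 64, py2_4 = 560, center_x_5 = 512, center_y_5 = 250, radius_5 = 56, px0_6 = 132, py0_6 = 134, px1_6 = 190, py1_6 = 170, px2_7 = 326, py2_7 = 504, px0_8 = 218, py0_8 = 330, px0_9 = 398, py0_9 = 30, px1_9 = 528, py1_9 = 78, px0_10 = 382, py0_10 = 280, px1_10 = 524, py1_10 = 422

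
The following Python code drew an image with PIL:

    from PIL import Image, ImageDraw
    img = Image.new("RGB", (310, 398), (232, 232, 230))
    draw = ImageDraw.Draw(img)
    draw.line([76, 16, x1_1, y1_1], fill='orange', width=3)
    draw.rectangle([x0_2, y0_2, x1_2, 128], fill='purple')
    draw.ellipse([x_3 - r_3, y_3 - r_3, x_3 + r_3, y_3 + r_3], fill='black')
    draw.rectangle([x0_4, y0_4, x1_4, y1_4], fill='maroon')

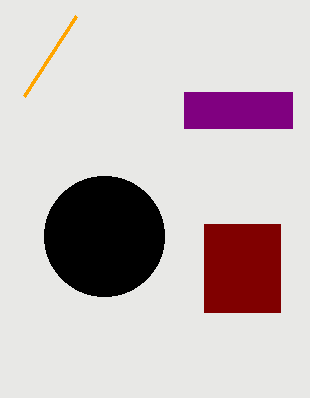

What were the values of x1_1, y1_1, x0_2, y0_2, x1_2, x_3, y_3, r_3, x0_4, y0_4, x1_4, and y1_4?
x1_1 = 24, y1_1 = 96, x0_2 = 184, y0_2 = 92, x1_2 = 292, x_3 = 104, y_3 = 236, r_3 = 60, x0_4 = 204, y0_4 = 224, x1_4 = 280, y1_4 = 312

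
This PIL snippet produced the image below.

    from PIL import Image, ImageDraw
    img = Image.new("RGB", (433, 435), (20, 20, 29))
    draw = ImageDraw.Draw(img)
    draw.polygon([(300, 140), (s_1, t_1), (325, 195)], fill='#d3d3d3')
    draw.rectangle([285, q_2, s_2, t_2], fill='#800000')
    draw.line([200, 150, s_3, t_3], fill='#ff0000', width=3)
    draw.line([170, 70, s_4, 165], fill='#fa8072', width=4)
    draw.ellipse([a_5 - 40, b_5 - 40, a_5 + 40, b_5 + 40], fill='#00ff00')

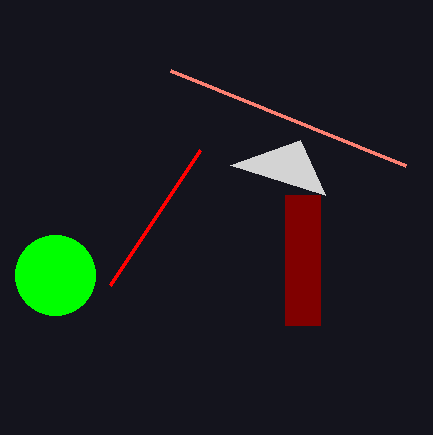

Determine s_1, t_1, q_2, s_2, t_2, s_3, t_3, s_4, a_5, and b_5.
s_1 = 230; t_1 = 165; q_2 = 195; s_2 = 320; t_2 = 325; s_3 = 110; t_3 = 285; s_4 = 405; a_5 = 55; b_5 = 275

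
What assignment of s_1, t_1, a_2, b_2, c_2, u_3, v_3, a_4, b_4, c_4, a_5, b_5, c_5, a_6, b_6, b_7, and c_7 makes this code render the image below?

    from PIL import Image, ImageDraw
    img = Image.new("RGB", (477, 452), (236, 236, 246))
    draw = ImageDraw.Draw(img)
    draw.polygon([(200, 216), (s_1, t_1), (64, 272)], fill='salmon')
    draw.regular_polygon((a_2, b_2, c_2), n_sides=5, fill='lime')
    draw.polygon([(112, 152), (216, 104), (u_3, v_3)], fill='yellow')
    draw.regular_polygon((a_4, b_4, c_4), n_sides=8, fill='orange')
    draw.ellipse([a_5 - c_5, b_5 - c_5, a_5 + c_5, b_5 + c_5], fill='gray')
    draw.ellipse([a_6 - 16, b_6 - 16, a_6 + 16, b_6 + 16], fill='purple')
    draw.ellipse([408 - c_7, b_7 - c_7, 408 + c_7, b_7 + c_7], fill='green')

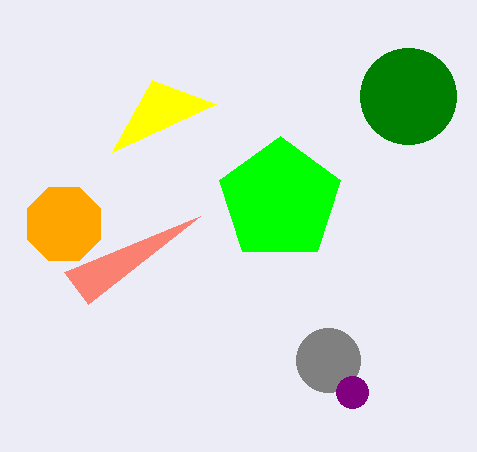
s_1 = 88
t_1 = 304
a_2 = 280
b_2 = 200
c_2 = 64
u_3 = 152
v_3 = 80
a_4 = 64
b_4 = 224
c_4 = 40
a_5 = 328
b_5 = 360
c_5 = 32
a_6 = 352
b_6 = 392
b_7 = 96
c_7 = 48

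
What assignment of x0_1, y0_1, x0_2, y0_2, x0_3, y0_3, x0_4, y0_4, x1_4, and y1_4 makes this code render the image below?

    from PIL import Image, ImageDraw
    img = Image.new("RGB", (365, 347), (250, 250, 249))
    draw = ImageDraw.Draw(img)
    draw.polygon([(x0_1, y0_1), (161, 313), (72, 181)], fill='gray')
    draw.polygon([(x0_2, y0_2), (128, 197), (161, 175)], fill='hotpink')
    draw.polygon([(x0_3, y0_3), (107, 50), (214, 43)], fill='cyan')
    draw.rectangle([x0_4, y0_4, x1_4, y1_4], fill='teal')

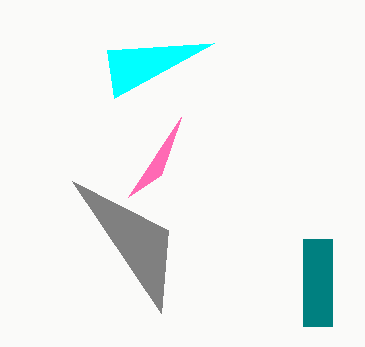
x0_1 = 168
y0_1 = 230
x0_2 = 181
y0_2 = 117
x0_3 = 114
y0_3 = 98
x0_4 = 303
y0_4 = 239
x1_4 = 332
y1_4 = 326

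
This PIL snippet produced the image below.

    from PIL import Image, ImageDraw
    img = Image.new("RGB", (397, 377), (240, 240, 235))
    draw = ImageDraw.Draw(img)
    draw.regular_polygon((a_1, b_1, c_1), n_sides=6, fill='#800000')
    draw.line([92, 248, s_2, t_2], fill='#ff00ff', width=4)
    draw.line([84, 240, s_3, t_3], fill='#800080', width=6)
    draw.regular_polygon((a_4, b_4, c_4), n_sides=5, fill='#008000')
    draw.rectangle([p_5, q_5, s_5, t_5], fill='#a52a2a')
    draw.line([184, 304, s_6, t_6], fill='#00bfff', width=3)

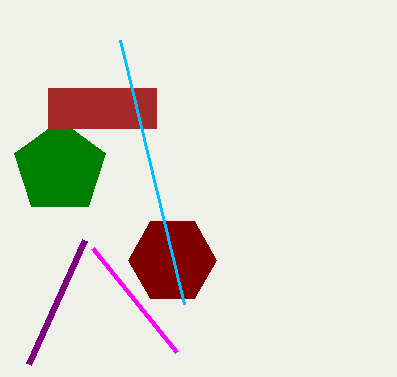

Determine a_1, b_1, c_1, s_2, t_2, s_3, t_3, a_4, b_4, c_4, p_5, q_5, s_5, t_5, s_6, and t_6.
a_1 = 172; b_1 = 260; c_1 = 44; s_2 = 176; t_2 = 352; s_3 = 28; t_3 = 364; a_4 = 60; b_4 = 168; c_4 = 48; p_5 = 48; q_5 = 88; s_5 = 156; t_5 = 128; s_6 = 120; t_6 = 40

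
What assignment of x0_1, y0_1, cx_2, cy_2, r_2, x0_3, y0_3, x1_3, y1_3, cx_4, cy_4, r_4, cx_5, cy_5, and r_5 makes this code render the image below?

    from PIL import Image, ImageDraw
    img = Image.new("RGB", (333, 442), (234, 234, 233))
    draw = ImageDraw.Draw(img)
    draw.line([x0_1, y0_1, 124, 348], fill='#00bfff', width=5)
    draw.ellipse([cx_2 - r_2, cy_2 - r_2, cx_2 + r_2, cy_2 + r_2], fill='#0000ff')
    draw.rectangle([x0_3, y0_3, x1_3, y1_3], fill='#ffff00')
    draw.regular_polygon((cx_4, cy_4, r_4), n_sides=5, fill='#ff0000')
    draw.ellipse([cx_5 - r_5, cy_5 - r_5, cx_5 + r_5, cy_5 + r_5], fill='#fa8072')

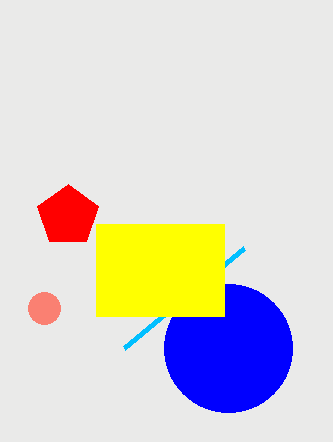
x0_1 = 244, y0_1 = 248, cx_2 = 228, cy_2 = 348, r_2 = 64, x0_3 = 96, y0_3 = 224, x1_3 = 224, y1_3 = 316, cx_4 = 68, cy_4 = 216, r_4 = 32, cx_5 = 44, cy_5 = 308, r_5 = 16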